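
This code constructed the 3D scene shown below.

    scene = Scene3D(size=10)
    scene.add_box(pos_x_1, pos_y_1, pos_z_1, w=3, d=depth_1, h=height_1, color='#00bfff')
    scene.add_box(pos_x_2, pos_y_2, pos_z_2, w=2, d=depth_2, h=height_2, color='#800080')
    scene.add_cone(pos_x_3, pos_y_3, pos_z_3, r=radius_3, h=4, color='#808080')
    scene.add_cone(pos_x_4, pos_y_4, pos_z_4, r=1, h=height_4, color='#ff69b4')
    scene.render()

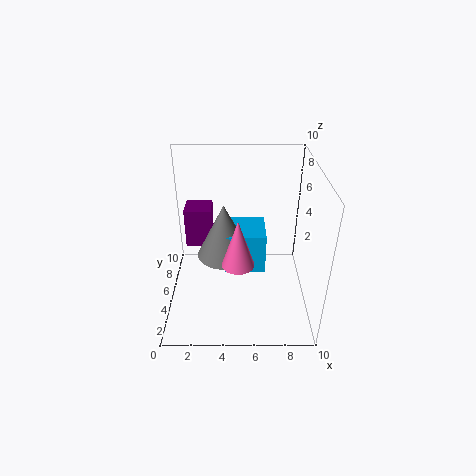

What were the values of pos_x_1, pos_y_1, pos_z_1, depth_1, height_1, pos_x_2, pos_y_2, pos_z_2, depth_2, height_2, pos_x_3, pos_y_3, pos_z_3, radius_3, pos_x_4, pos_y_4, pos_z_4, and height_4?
pos_x_1 = 4, pos_y_1 = 5, pos_z_1 = 2, depth_1 = 3, height_1 = 3, pos_x_2 = 1, pos_y_2 = 7, pos_z_2 = 3, depth_2 = 2, height_2 = 3, pos_x_3 = 4, pos_y_3 = 6, pos_z_3 = 3, radius_3 = 2, pos_x_4 = 5, pos_y_4 = 2, pos_z_4 = 5, height_4 = 3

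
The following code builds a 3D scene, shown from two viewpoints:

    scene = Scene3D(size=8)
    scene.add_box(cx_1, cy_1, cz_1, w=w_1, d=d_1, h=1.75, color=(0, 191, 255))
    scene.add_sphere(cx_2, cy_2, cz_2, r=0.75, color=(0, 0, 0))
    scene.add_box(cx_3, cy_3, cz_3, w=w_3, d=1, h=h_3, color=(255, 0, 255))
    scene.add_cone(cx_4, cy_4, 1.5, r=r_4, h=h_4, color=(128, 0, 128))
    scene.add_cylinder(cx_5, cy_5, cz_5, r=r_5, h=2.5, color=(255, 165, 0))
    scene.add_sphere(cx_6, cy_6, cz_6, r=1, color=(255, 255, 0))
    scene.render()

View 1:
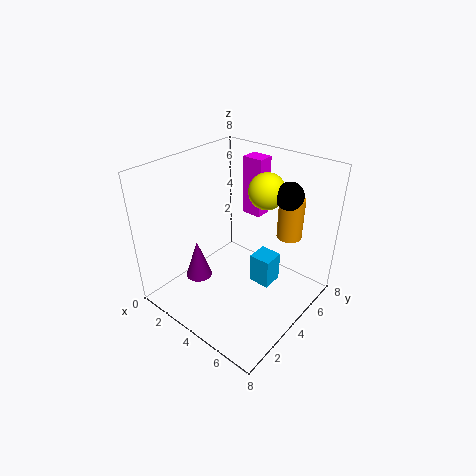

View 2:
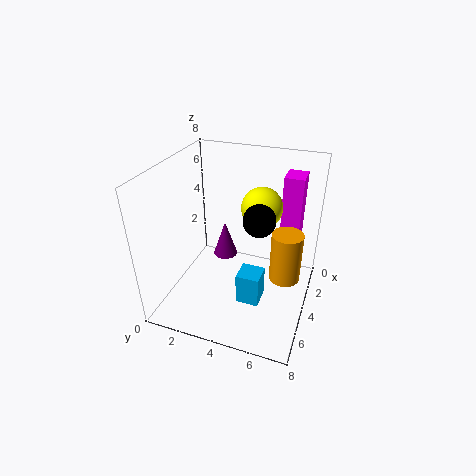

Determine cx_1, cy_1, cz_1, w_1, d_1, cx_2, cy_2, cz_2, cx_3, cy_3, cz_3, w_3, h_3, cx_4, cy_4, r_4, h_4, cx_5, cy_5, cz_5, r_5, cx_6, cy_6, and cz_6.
cx_1 = 4.5
cy_1 = 4.5
cz_1 = 1
w_1 = 1.25
d_1 = 1.25
cx_2 = 6
cy_2 = 5.75
cz_2 = 6.5
cx_3 = 2.5
cy_3 = 6.25
cz_3 = 4.25
w_3 = 1.25
h_3 = 3.5
cx_4 = 2.25
cy_4 = 2.5
r_4 = 0.75
h_4 = 2.25
cx_5 = 5.5
cy_5 = 7
cz_5 = 3.25
r_5 = 0.75
cx_6 = 4.75
cy_6 = 5.5
cz_6 = 6.5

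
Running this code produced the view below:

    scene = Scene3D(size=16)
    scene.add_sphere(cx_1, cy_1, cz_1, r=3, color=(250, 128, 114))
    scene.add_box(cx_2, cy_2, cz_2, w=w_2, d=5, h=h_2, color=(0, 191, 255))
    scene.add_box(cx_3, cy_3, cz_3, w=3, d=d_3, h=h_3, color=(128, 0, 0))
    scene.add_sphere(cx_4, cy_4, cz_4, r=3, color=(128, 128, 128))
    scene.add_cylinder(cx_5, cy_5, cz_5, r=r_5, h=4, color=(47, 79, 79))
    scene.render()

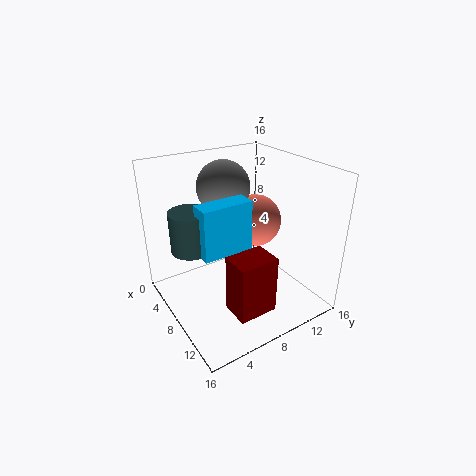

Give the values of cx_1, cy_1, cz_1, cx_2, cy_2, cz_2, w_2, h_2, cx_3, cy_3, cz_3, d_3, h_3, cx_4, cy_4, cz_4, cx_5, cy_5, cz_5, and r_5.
cx_1 = 7; cy_1 = 11; cz_1 = 9; cx_2 = 10; cy_2 = 2; cz_2 = 9; w_2 = 2; h_2 = 5; cx_3 = 12; cy_3 = 4; cz_3 = 3; d_3 = 4; h_3 = 6; cx_4 = 5; cy_4 = 8; cz_4 = 13; cx_5 = 9; cy_5 = 2; cz_5 = 9; r_5 = 2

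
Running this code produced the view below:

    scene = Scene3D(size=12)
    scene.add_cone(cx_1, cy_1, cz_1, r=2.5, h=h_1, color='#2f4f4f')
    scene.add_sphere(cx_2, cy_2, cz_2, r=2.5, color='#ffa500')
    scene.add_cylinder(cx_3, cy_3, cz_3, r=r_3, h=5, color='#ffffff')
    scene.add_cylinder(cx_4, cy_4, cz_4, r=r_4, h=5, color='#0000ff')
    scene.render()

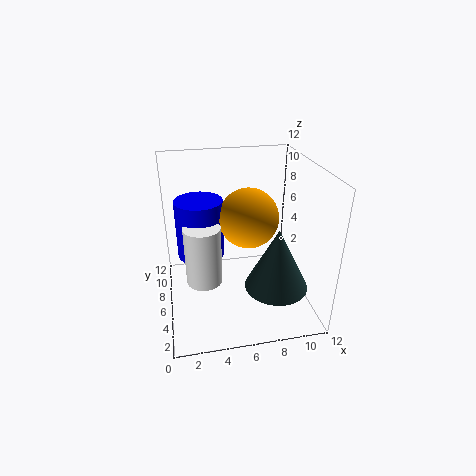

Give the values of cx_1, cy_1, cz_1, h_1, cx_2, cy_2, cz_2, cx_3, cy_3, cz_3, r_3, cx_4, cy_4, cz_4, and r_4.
cx_1 = 8.5
cy_1 = 3
cz_1 = 3
h_1 = 5
cx_2 = 7
cy_2 = 6.5
cz_2 = 7.5
cx_3 = 3
cy_3 = 5.5
cz_3 = 2.5
r_3 = 1.5
cx_4 = 3
cy_4 = 7.5
cz_4 = 4
r_4 = 2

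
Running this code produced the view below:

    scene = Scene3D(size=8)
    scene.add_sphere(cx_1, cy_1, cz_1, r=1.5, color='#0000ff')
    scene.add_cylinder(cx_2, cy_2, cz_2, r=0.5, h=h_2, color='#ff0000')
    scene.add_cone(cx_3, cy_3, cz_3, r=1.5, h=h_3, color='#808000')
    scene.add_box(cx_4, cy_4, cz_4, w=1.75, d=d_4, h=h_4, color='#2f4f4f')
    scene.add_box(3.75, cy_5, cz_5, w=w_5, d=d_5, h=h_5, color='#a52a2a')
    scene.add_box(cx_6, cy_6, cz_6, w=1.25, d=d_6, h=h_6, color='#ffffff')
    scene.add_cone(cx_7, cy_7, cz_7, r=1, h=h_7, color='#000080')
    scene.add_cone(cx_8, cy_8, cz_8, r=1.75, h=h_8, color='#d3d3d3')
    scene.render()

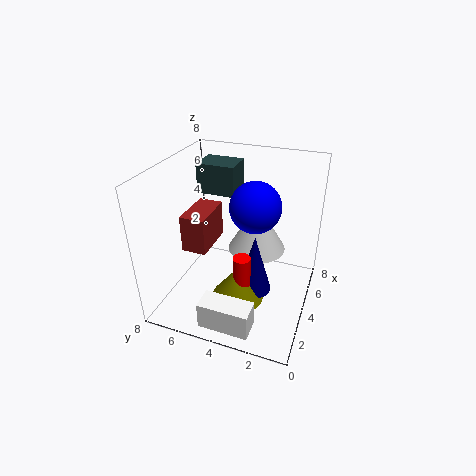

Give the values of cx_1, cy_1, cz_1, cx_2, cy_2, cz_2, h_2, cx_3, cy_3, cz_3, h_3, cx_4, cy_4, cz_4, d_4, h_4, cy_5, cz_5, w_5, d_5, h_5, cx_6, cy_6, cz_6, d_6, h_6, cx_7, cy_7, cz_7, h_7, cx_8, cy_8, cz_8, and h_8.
cx_1 = 5.5; cy_1 = 3.5; cz_1 = 5.25; cx_2 = 3.25; cy_2 = 3.5; cz_2 = 1.5; h_2 = 1.75; cx_3 = 3.25; cy_3 = 3.75; cz_3 = 0.5; h_3 = 2; cx_4 = 5.25; cy_4 = 4.75; cz_4 = 5.75; d_4 = 2.25; h_4 = 1.75; cy_5 = 6; cz_5 = 2.5; w_5 = 2.75; d_5 = 1.5; h_5 = 2.25; cx_6 = 0.5; cy_6 = 2.25; cz_6 = 0.25; d_6 = 2.75; h_6 = 1.5; cx_7 = 4; cy_7 = 3; cz_7 = 0.75; h_7 = 3.5; cx_8 = 6; cy_8 = 3.5; cz_8 = 2.25; h_8 = 3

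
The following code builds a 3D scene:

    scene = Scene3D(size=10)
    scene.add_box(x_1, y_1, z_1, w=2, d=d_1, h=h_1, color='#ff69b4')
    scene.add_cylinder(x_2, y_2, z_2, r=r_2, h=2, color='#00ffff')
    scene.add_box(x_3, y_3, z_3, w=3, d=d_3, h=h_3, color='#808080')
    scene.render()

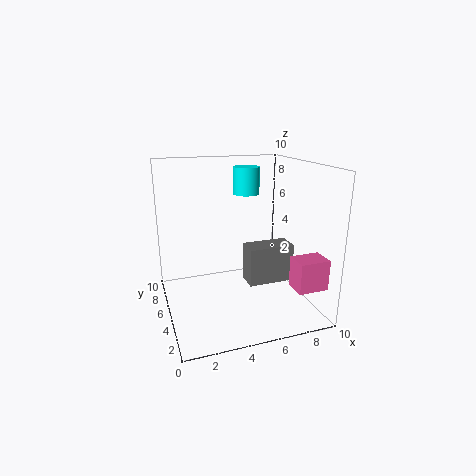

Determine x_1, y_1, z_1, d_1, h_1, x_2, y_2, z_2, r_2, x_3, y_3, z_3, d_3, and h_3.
x_1 = 7.5; y_1 = 0.5; z_1 = 2.5; d_1 = 1.5; h_1 = 2; x_2 = 6.5; y_2 = 7.5; z_2 = 7.5; r_2 = 1; x_3 = 5; y_3 = 2.5; z_3 = 2.5; d_3 = 1.5; h_3 = 2.5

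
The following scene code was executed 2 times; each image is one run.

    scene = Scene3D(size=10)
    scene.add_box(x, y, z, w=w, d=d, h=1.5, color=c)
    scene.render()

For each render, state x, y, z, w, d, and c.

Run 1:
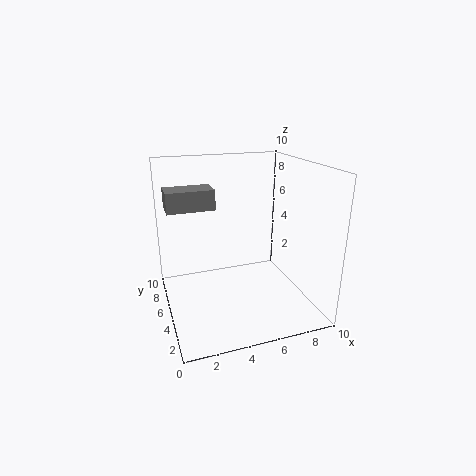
x = 0.5, y = 7, z = 6.5, w = 3.5, d = 2, c = 'gray'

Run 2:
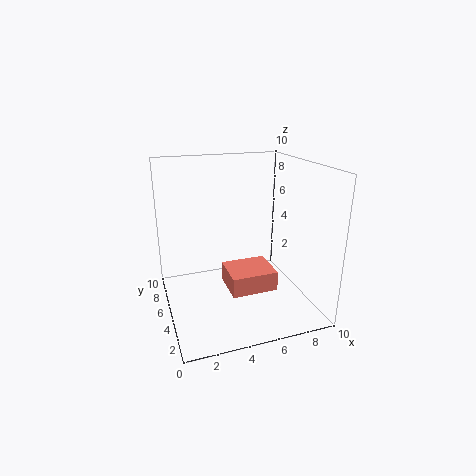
x = 4.5, y = 4.5, z = 0.5, w = 3.5, d = 3, c = 'salmon'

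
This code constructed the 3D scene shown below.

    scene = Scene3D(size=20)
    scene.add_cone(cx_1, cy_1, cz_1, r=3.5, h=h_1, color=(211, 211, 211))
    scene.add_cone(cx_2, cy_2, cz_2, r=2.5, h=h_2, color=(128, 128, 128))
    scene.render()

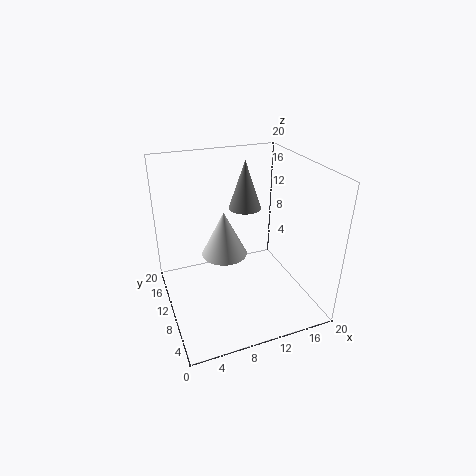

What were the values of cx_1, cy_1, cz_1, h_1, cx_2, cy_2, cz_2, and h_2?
cx_1 = 9.5
cy_1 = 14.5
cz_1 = 5
h_1 = 7
cx_2 = 13.5
cy_2 = 16
cz_2 = 11.5
h_2 = 7.5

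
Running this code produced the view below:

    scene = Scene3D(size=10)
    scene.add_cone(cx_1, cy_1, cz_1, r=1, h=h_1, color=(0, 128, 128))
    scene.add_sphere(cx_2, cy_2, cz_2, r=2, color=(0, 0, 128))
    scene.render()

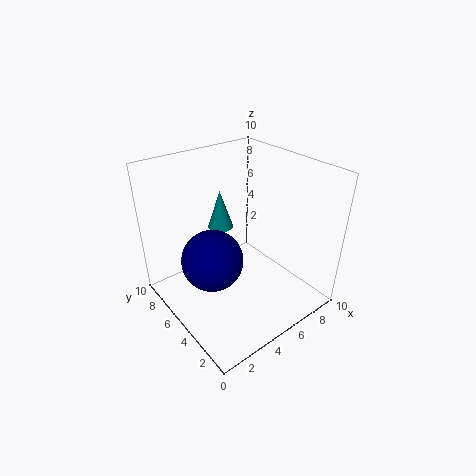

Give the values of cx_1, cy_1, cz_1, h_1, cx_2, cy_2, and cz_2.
cx_1 = 6, cy_1 = 8.5, cz_1 = 4, h_1 = 3, cx_2 = 2.5, cy_2 = 4.5, cz_2 = 4.5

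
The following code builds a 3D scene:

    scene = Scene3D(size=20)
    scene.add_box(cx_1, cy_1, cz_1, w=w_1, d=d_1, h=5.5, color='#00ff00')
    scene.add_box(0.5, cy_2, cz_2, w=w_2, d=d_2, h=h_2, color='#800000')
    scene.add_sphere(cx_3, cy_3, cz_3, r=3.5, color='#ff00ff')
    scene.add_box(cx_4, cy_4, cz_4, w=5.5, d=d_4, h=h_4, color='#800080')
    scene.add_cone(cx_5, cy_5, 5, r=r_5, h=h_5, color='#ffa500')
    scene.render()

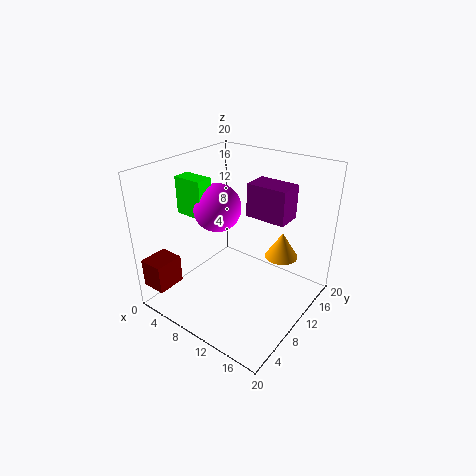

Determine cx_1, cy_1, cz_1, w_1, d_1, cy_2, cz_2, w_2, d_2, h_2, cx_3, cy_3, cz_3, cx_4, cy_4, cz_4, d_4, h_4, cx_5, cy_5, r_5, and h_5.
cx_1 = 0.5, cy_1 = 8, cz_1 = 12, w_1 = 4.5, d_1 = 2.5, cy_2 = 0.5, cz_2 = 3.5, w_2 = 3.5, d_2 = 4, h_2 = 4, cx_3 = 5.5, cy_3 = 11, cz_3 = 13, cx_4 = 11, cy_4 = 10.5, cz_4 = 13.5, d_4 = 3.5, h_4 = 4.5, cx_5 = 13.5, cy_5 = 16.5, r_5 = 2.5, h_5 = 4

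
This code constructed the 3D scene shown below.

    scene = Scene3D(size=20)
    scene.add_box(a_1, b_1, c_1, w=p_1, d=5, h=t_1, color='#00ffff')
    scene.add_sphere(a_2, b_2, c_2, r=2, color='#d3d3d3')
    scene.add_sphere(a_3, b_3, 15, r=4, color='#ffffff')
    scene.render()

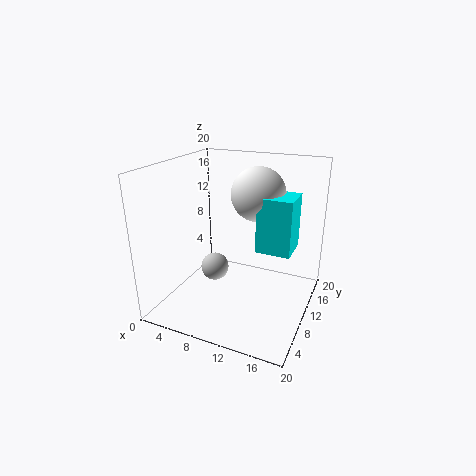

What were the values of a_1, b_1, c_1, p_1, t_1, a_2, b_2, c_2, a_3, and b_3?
a_1 = 12
b_1 = 11.5
c_1 = 7.5
p_1 = 5
t_1 = 8
a_2 = 6.5
b_2 = 9.5
c_2 = 5
a_3 = 11
b_3 = 15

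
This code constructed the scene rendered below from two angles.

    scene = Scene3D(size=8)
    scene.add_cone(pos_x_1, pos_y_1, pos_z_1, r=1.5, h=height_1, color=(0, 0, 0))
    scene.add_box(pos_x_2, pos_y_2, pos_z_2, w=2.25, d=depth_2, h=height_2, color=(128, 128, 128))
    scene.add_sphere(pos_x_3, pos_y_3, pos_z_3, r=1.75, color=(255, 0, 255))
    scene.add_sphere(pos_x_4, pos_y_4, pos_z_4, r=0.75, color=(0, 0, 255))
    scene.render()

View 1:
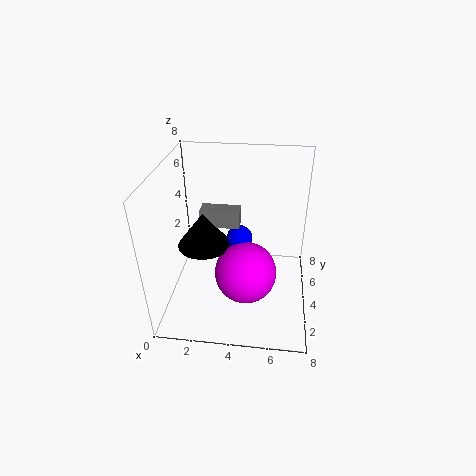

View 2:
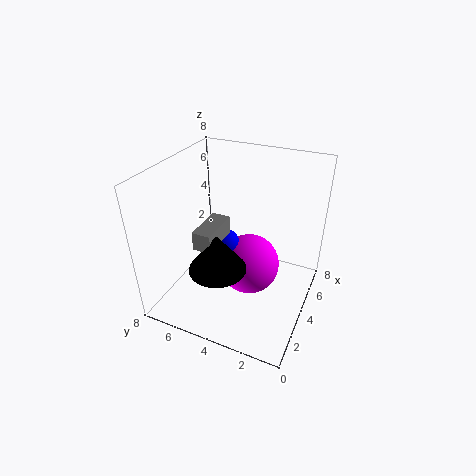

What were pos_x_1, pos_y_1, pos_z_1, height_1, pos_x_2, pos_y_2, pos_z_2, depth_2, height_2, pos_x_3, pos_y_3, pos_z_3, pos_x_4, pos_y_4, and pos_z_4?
pos_x_1 = 2; pos_y_1 = 4.25; pos_z_1 = 3.25; height_1 = 2; pos_x_2 = 1.75; pos_y_2 = 4.5; pos_z_2 = 4.25; depth_2 = 1; height_2 = 1; pos_x_3 = 4.5; pos_y_3 = 3.5; pos_z_3 = 2; pos_x_4 = 4; pos_y_4 = 4.75; pos_z_4 = 3.5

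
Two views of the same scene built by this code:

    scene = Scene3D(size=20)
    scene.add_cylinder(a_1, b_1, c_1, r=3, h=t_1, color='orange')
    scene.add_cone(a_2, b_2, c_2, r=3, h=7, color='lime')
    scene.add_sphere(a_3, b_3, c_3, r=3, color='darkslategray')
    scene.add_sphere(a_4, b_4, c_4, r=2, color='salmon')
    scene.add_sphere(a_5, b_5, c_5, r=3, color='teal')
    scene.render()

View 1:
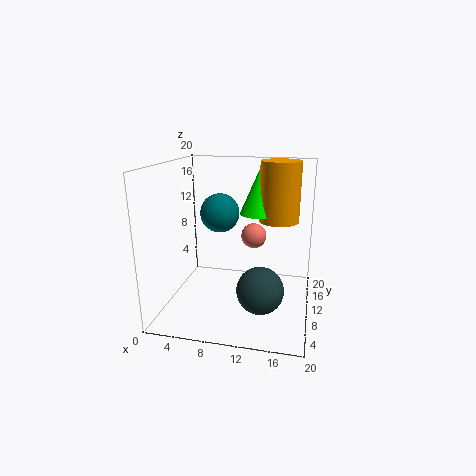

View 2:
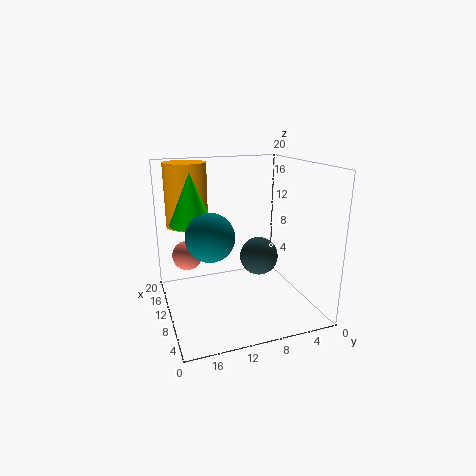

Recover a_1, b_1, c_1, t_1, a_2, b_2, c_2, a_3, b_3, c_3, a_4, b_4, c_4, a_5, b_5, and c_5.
a_1 = 15; b_1 = 16; c_1 = 11; t_1 = 9; a_2 = 12; b_2 = 16; c_2 = 12; a_3 = 14; b_3 = 5; c_3 = 5; a_4 = 11; b_4 = 17; c_4 = 8; a_5 = 6; b_5 = 15; c_5 = 12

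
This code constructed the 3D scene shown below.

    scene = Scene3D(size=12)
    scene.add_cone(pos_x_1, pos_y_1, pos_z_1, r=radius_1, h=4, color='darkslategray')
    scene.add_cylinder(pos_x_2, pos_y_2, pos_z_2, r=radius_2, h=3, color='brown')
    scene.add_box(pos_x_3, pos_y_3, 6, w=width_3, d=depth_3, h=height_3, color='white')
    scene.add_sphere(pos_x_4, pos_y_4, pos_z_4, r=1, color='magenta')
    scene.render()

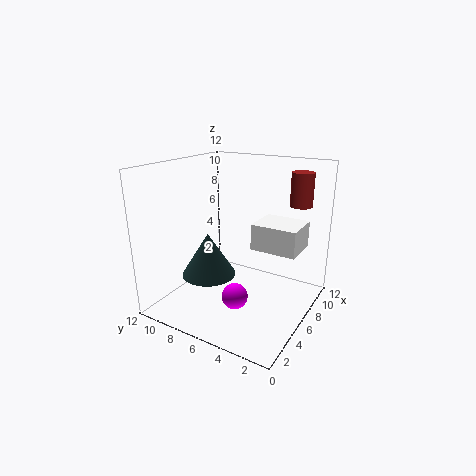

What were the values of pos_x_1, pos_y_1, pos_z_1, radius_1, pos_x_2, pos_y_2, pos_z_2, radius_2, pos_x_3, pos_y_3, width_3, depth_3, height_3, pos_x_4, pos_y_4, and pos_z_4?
pos_x_1 = 6.5; pos_y_1 = 9.5; pos_z_1 = 1.5; radius_1 = 2.5; pos_x_2 = 11; pos_y_2 = 2.5; pos_z_2 = 8; radius_2 = 1; pos_x_3 = 4.5; pos_y_3 = 0.5; width_3 = 3; depth_3 = 3.5; height_3 = 2; pos_x_4 = 3; pos_y_4 = 4.5; pos_z_4 = 2.5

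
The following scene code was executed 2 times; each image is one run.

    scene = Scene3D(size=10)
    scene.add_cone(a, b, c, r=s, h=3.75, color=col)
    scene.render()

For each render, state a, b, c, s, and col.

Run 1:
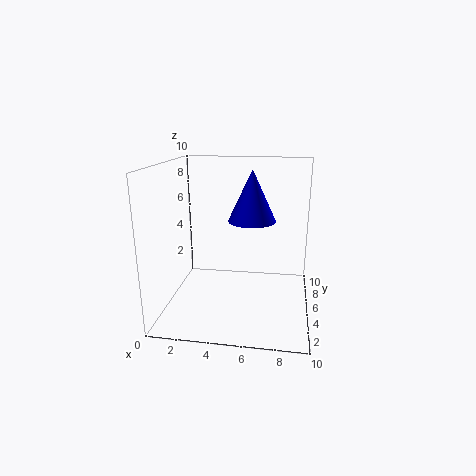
a = 5.75; b = 6.75; c = 5.75; s = 1.75; col = 'blue'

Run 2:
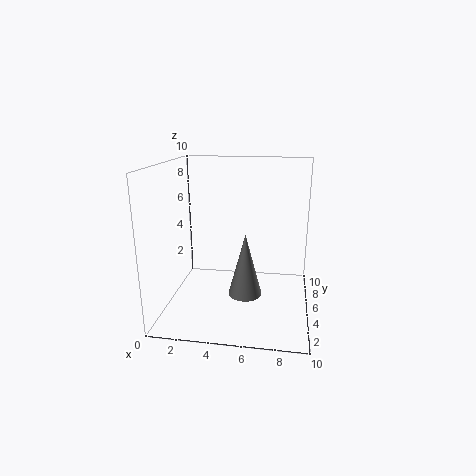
a = 6; b = 1.5; c = 2.75; s = 1; col = 'gray'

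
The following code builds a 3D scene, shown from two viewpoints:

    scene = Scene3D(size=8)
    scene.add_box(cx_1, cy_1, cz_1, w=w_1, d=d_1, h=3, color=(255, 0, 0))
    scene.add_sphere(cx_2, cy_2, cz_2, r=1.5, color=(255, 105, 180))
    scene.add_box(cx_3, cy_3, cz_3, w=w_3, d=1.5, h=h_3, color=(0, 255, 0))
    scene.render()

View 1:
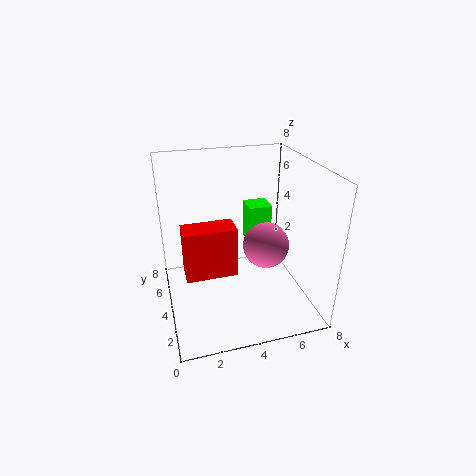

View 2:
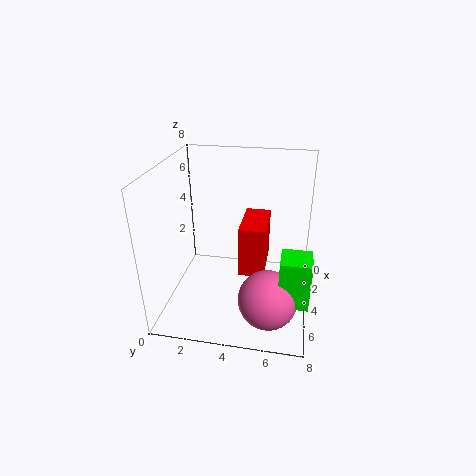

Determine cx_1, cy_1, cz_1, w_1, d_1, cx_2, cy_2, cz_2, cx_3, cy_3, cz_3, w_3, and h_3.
cx_1 = 1
cy_1 = 4
cz_1 = 1.5
w_1 = 3
d_1 = 1.5
cx_2 = 6.5
cy_2 = 6
cz_2 = 2
cx_3 = 5.5
cy_3 = 6.5
cz_3 = 2
w_3 = 1.5
h_3 = 2.5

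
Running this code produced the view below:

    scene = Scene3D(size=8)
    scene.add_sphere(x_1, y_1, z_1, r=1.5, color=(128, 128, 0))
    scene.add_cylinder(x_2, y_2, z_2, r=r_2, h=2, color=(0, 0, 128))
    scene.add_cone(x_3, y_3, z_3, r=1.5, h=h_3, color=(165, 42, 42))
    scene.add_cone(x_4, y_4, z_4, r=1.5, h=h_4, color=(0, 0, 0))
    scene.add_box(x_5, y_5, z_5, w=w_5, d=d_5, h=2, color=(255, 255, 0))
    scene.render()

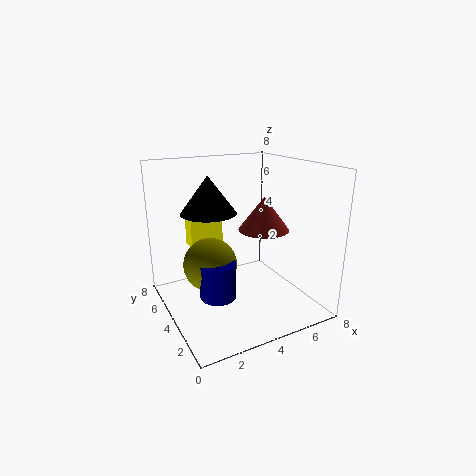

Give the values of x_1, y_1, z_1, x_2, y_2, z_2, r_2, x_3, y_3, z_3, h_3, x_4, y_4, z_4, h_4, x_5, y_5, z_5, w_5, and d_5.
x_1 = 2.5; y_1 = 4.5; z_1 = 2.5; x_2 = 2.5; y_2 = 3.5; z_2 = 1; r_2 = 1; x_3 = 6; y_3 = 4.5; z_3 = 4; h_3 = 2; x_4 = 2.5; y_4 = 4.5; z_4 = 5.5; h_4 = 2; x_5 = 2; y_5 = 6; z_5 = 3; w_5 = 2; d_5 = 1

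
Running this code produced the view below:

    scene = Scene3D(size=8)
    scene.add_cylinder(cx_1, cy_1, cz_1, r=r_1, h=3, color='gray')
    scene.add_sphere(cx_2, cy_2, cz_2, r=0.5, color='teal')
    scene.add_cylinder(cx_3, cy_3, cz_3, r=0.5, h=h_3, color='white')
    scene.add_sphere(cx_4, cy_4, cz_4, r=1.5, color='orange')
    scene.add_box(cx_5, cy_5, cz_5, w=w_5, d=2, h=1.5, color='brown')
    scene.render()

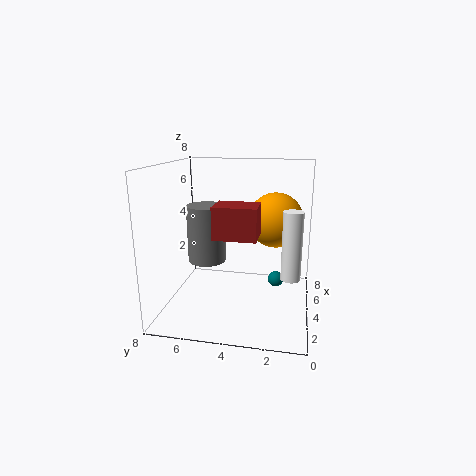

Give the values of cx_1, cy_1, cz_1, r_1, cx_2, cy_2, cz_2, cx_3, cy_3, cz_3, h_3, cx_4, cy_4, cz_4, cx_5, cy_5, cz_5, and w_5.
cx_1 = 3; cy_1 = 5.5; cz_1 = 3; r_1 = 1; cx_2 = 6.5; cy_2 = 2; cz_2 = 0.5; cx_3 = 2.5; cy_3 = 1; cz_3 = 2.5; h_3 = 3.5; cx_4 = 4.5; cy_4 = 2; cz_4 = 5; cx_5 = 0.5; cy_5 = 2.5; cz_5 = 5; w_5 = 1.5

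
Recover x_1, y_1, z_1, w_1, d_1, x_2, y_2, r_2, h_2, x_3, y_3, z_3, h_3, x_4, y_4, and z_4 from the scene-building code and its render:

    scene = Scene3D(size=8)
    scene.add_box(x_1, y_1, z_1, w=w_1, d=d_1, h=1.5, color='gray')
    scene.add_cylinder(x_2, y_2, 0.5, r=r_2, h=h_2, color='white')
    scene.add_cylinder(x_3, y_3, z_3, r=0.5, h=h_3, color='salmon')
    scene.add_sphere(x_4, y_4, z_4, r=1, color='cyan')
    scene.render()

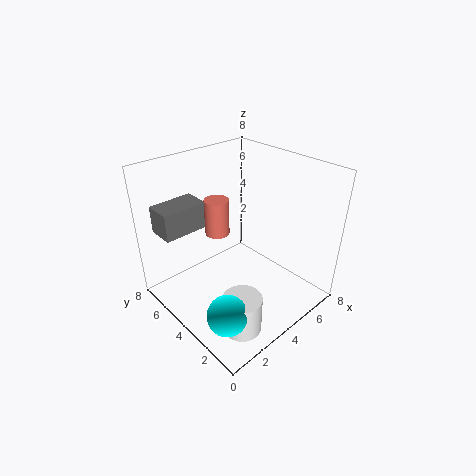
x_1 = 0.5; y_1 = 5.5; z_1 = 4.5; w_1 = 2.5; d_1 = 1.5; x_2 = 2; y_2 = 1.5; r_2 = 1; h_2 = 2; x_3 = 1; y_3 = 2; z_3 = 6.5; h_3 = 1.5; x_4 = 1; y_4 = 1.5; z_4 = 2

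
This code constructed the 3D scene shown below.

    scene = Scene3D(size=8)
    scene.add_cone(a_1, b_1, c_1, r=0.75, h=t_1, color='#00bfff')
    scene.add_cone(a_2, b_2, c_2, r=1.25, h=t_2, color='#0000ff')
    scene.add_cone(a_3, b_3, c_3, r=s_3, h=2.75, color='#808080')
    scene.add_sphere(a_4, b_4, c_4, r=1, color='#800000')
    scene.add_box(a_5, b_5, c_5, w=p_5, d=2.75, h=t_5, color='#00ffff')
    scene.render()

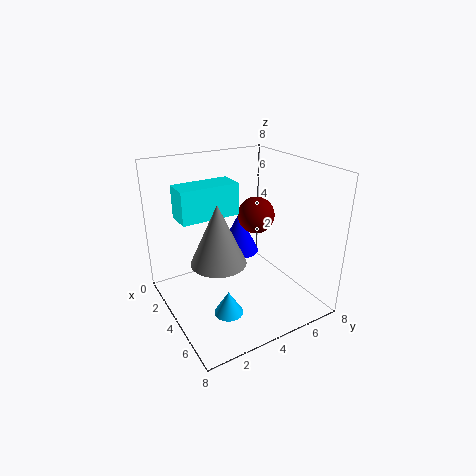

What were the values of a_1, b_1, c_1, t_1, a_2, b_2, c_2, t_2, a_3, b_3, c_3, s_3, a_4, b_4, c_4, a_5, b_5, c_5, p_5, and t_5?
a_1 = 6; b_1 = 2.25; c_1 = 1; t_1 = 1.25; a_2 = 2; b_2 = 5.25; c_2 = 2; t_2 = 2.5; a_3 = 6.5; b_3 = 1.5; c_3 = 4.5; s_3 = 1.25; a_4 = 4.25; b_4 = 5; c_4 = 5.25; a_5 = 4.5; b_5 = 0.25; c_5 = 6.25; p_5 = 1.25; t_5 = 1.5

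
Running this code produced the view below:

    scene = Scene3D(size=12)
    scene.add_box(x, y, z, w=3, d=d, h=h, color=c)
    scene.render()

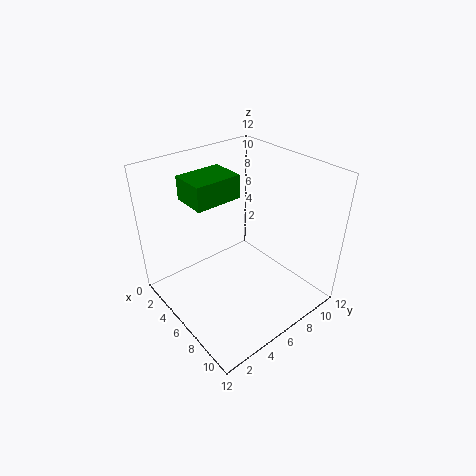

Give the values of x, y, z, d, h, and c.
x = 2
y = 3
z = 9
d = 4
h = 2
c = 'green'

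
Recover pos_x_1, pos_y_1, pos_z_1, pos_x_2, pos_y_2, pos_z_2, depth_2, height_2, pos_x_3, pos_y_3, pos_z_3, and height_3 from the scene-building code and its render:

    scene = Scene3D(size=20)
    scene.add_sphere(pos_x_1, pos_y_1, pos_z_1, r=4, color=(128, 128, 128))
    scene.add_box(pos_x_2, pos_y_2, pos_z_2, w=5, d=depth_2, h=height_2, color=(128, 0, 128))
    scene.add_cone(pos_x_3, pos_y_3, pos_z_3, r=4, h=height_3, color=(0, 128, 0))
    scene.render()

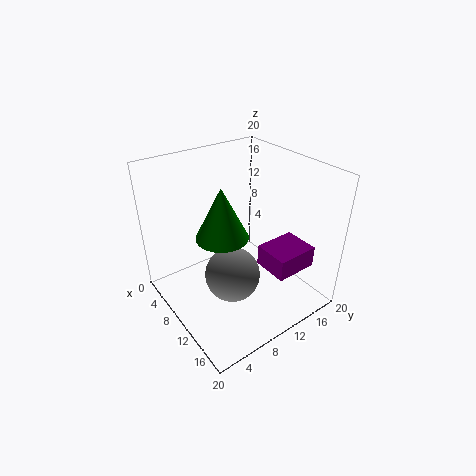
pos_x_1 = 10; pos_y_1 = 9; pos_z_1 = 4; pos_x_2 = 12; pos_y_2 = 12; pos_z_2 = 6; depth_2 = 6; height_2 = 3; pos_x_3 = 6; pos_y_3 = 10; pos_z_3 = 8; height_3 = 8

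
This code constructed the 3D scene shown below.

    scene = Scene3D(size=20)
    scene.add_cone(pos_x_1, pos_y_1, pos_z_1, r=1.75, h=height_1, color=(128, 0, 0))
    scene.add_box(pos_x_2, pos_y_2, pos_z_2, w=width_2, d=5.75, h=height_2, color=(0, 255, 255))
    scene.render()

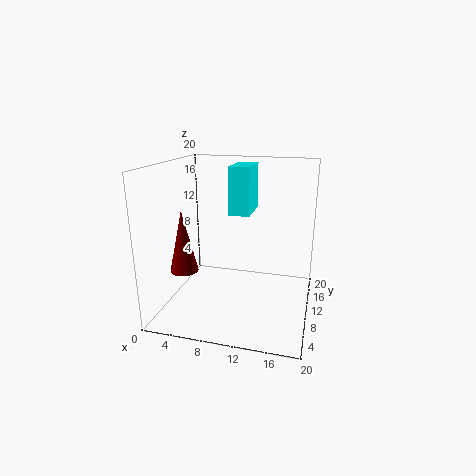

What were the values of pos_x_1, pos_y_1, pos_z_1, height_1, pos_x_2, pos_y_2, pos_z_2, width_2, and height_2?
pos_x_1 = 4.75; pos_y_1 = 3.5; pos_z_1 = 7.5; height_1 = 7.75; pos_x_2 = 8.25; pos_y_2 = 11.25; pos_z_2 = 12.75; width_2 = 3; height_2 = 6.75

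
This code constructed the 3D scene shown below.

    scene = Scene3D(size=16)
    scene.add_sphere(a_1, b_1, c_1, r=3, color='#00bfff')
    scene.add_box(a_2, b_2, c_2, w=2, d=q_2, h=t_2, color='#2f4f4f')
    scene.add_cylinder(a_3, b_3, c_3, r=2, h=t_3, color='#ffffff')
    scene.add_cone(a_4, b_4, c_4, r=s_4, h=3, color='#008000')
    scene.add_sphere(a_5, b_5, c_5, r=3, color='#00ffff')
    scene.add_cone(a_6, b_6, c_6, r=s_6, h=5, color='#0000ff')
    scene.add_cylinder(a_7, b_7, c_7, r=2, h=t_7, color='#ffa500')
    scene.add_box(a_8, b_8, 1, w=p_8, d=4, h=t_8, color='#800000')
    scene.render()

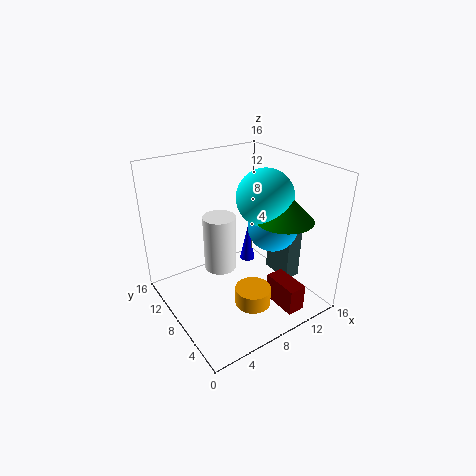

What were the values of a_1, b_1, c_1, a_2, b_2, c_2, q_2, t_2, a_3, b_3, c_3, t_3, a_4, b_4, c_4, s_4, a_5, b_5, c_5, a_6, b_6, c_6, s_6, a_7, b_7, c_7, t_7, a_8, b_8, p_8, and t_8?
a_1 = 13
b_1 = 8
c_1 = 8
a_2 = 14
b_2 = 6
c_2 = 1
q_2 = 4
t_2 = 7
a_3 = 8
b_3 = 12
c_3 = 2
t_3 = 7
a_4 = 11
b_4 = 4
c_4 = 11
s_4 = 3
a_5 = 10
b_5 = 6
c_5 = 13
a_6 = 13
b_6 = 13
c_6 = 1
s_6 = 1
a_7 = 8
b_7 = 5
c_7 = 1
t_7 = 2
a_8 = 10
b_8 = 1
p_8 = 2
t_8 = 3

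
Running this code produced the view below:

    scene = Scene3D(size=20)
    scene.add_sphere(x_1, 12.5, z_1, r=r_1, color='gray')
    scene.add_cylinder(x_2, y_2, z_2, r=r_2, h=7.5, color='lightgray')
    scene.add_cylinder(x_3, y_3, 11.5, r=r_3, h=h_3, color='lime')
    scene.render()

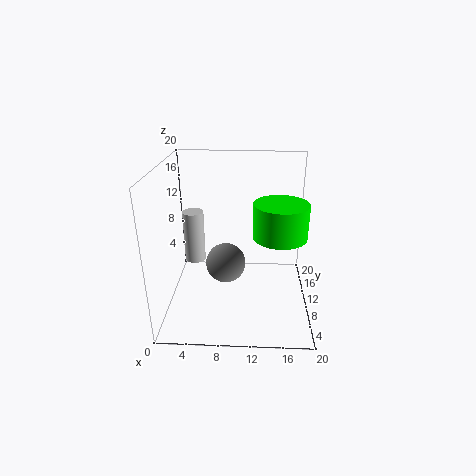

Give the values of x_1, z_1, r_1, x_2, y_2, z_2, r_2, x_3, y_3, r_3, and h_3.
x_1 = 8; z_1 = 4.5; r_1 = 3; x_2 = 3.5; y_2 = 12; z_2 = 5.5; r_2 = 1.5; x_3 = 15.5; y_3 = 7.5; r_3 = 3.5; h_3 = 4.5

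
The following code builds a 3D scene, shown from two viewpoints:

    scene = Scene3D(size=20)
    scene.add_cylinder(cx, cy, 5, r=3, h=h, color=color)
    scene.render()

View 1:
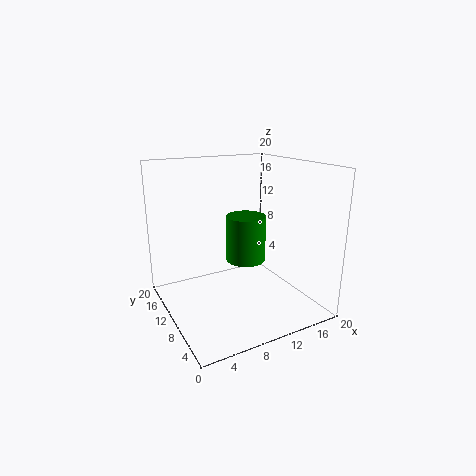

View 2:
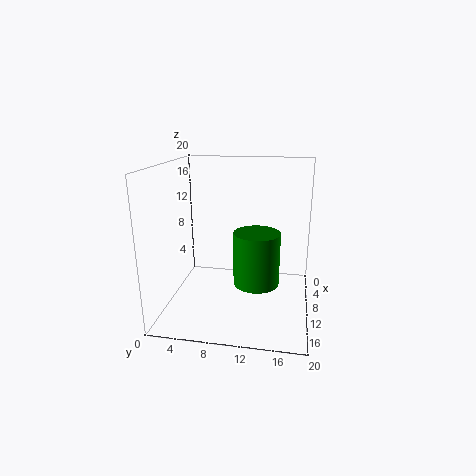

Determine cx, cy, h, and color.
cx = 13
cy = 13
h = 7
color = 'green'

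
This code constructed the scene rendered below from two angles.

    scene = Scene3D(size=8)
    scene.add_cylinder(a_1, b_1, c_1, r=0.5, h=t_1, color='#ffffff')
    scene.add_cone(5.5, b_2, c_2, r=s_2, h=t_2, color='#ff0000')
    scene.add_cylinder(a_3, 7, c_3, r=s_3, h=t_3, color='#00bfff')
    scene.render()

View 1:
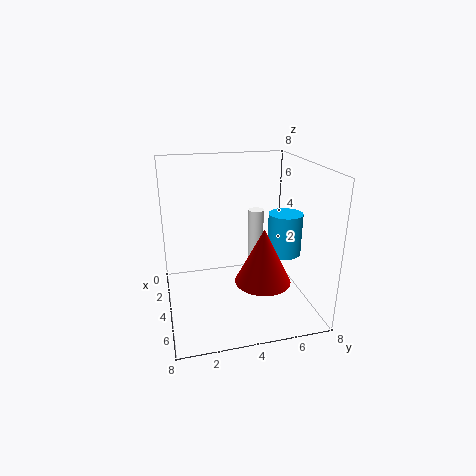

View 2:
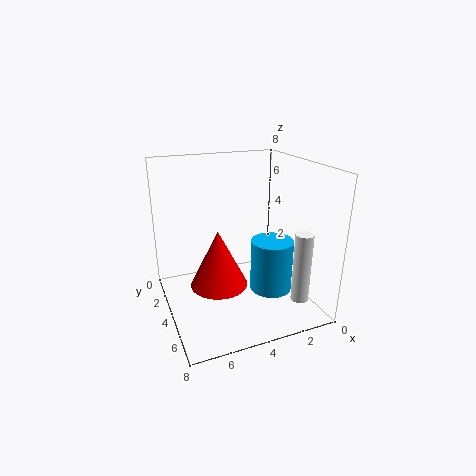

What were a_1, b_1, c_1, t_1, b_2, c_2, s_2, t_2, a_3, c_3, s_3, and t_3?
a_1 = 1, b_1 = 6, c_1 = 0.5, t_1 = 4, b_2 = 5, c_2 = 2, s_2 = 1.5, t_2 = 3, a_3 = 3.5, c_3 = 2.5, s_3 = 1, t_3 = 2.5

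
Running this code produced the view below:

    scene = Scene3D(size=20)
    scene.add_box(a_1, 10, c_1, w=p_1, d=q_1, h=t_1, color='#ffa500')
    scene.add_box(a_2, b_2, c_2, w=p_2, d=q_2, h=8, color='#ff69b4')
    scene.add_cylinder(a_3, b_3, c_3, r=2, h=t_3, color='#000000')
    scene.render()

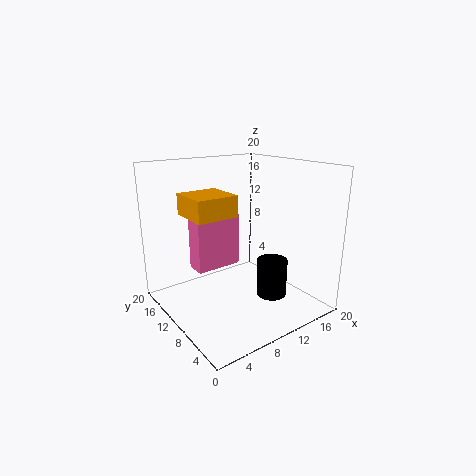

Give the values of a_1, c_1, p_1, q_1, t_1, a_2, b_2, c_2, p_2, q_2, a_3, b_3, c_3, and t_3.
a_1 = 4, c_1 = 13, p_1 = 6, q_1 = 6, t_1 = 3, a_2 = 6, b_2 = 14, c_2 = 4, p_2 = 7, q_2 = 3, a_3 = 12, b_3 = 5, c_3 = 3, t_3 = 5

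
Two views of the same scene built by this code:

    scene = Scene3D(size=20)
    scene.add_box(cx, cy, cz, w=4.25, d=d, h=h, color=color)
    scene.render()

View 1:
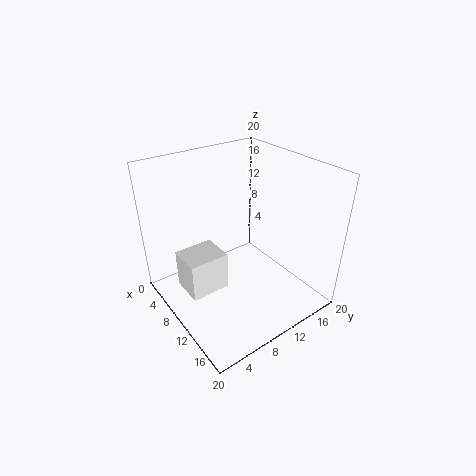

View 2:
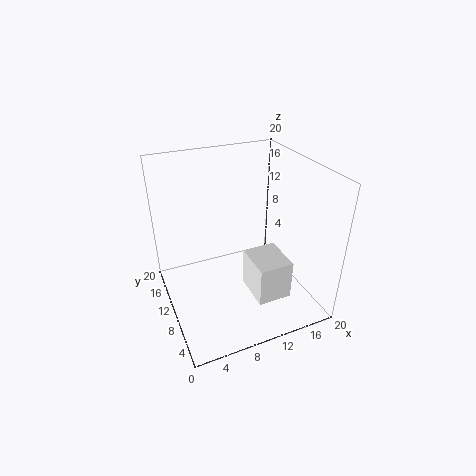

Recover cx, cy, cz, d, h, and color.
cx = 9, cy = 1, cz = 5.75, d = 5, h = 5, color = 'white'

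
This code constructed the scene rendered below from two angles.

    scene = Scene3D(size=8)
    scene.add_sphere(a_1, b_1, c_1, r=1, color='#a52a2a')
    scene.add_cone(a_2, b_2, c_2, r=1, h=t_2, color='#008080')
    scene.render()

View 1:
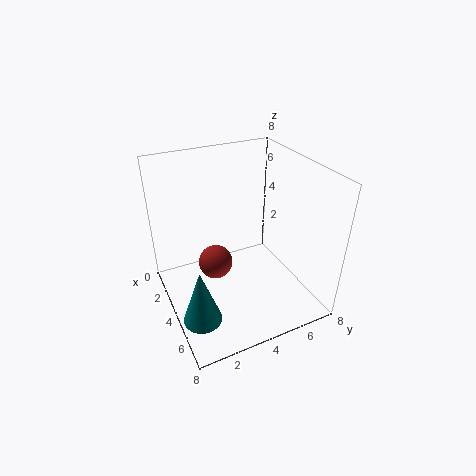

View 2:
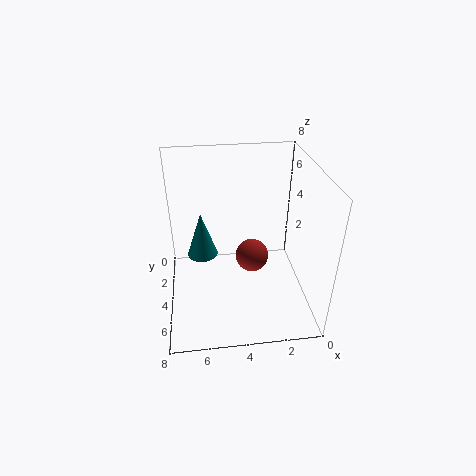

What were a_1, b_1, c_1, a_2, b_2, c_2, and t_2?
a_1 = 3, b_1 = 3, c_1 = 2, a_2 = 6, b_2 = 1, c_2 = 1, t_2 = 3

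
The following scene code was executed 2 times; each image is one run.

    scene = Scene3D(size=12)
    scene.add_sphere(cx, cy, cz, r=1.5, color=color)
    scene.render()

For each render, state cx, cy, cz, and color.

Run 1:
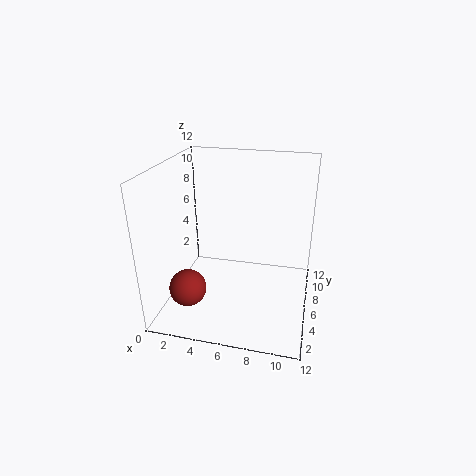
cx = 2.5; cy = 3; cz = 2.5; color = 'brown'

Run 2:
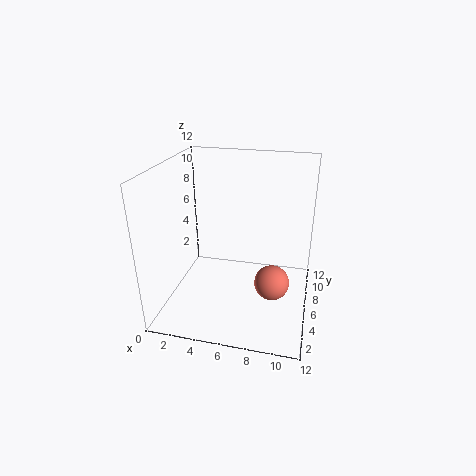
cx = 9; cy = 6; cz = 2; color = 'salmon'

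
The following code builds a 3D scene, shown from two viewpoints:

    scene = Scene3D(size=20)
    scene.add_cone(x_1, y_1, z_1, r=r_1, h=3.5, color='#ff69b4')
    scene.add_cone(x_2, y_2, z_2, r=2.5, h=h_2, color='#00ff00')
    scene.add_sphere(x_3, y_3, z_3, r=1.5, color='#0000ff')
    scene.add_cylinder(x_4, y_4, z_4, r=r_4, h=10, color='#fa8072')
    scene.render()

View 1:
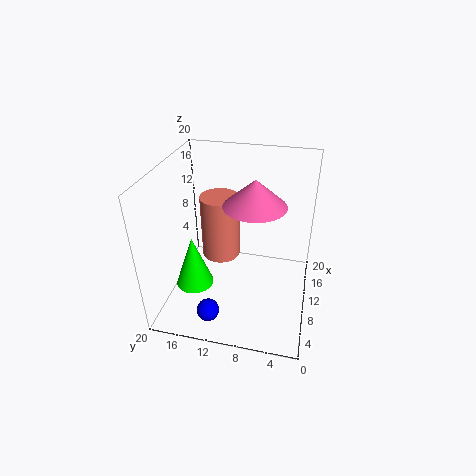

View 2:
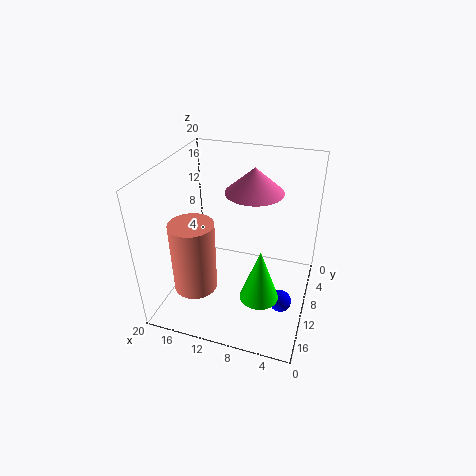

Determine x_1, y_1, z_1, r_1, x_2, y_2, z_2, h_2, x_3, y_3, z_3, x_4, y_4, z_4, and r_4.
x_1 = 8.5, y_1 = 7.5, z_1 = 16, r_1 = 4, x_2 = 5.5, y_2 = 15, z_2 = 5, h_2 = 7, x_3 = 3, y_3 = 12.5, z_3 = 2.5, x_4 = 15, y_4 = 14, z_4 = 3.5, r_4 = 3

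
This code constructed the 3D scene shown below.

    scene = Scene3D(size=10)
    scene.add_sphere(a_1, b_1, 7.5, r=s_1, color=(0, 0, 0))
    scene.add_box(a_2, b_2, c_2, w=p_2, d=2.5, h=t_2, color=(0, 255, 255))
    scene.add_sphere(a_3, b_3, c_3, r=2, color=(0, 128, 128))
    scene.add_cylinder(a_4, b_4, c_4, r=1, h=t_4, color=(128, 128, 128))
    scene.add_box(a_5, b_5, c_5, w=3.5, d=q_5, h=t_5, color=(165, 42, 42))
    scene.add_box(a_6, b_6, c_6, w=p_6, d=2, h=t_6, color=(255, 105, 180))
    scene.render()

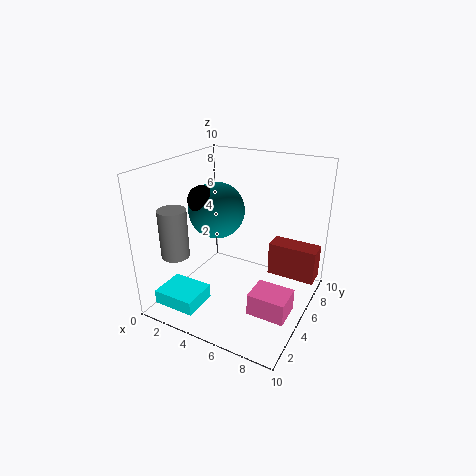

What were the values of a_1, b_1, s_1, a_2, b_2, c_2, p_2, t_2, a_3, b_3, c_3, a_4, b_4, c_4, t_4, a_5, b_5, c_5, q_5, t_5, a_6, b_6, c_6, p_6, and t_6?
a_1 = 2.5; b_1 = 4.5; s_1 = 1; a_2 = 0.5; b_2 = 1; c_2 = 0.5; p_2 = 3; t_2 = 1; a_3 = 3; b_3 = 5.5; c_3 = 6.5; a_4 = 1; b_4 = 3; c_4 = 3.5; t_4 = 3.5; a_5 = 6.5; b_5 = 7; c_5 = 1.5; q_5 = 1.5; t_5 = 2.5; a_6 = 7; b_6 = 2.5; c_6 = 1; p_6 = 2.5; t_6 = 1.5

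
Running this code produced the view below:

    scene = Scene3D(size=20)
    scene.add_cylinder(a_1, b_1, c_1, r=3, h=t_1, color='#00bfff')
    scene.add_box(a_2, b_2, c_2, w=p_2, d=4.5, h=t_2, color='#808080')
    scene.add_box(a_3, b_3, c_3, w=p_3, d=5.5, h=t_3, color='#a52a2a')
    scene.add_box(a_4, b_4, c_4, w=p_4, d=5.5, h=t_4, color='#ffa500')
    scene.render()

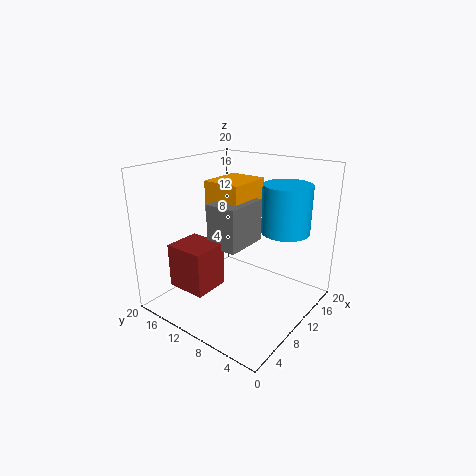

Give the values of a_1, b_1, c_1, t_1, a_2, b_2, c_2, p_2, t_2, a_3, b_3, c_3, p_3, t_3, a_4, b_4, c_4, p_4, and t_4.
a_1 = 10.5
b_1 = 3
c_1 = 12.5
t_1 = 6
a_2 = 7
b_2 = 8.5
c_2 = 9
p_2 = 6.5
t_2 = 6
a_3 = 2.5
b_3 = 10.5
c_3 = 4
p_3 = 5
t_3 = 6
a_4 = 9
b_4 = 9.5
c_4 = 12
p_4 = 6.5
t_4 = 5.5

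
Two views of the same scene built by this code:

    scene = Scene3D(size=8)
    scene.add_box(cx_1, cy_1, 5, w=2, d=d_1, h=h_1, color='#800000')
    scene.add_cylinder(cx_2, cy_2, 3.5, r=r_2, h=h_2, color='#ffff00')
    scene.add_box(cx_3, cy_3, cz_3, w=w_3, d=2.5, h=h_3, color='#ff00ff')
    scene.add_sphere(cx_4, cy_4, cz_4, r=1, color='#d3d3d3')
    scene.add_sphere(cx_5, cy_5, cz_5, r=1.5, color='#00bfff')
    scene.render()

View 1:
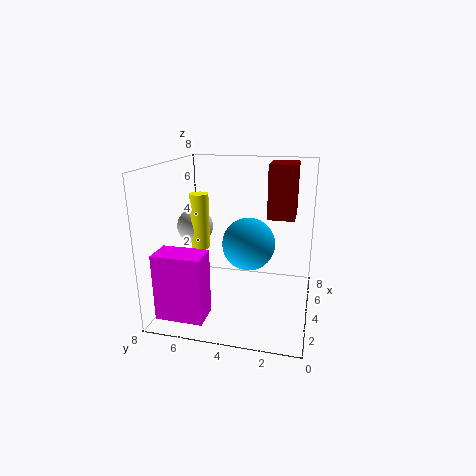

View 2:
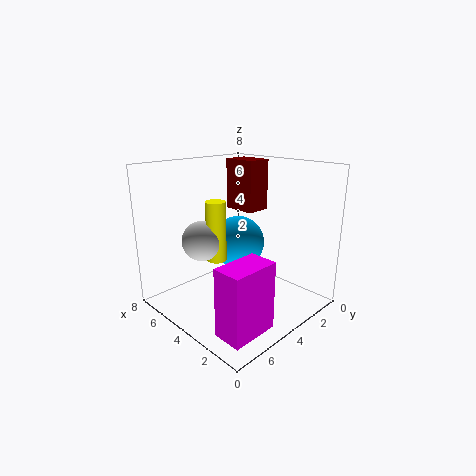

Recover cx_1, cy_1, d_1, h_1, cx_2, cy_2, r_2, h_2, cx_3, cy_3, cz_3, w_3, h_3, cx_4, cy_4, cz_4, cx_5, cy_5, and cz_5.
cx_1 = 4.5; cy_1 = 1; d_1 = 1.5; h_1 = 3; cx_2 = 3.5; cy_2 = 6; r_2 = 0.5; h_2 = 3; cx_3 = 0.5; cy_3 = 5; cz_3 = 0.5; w_3 = 1.5; h_3 = 3.5; cx_4 = 4; cy_4 = 6.5; cz_4 = 4.5; cx_5 = 4.5; cy_5 = 3.5; cz_5 = 3.5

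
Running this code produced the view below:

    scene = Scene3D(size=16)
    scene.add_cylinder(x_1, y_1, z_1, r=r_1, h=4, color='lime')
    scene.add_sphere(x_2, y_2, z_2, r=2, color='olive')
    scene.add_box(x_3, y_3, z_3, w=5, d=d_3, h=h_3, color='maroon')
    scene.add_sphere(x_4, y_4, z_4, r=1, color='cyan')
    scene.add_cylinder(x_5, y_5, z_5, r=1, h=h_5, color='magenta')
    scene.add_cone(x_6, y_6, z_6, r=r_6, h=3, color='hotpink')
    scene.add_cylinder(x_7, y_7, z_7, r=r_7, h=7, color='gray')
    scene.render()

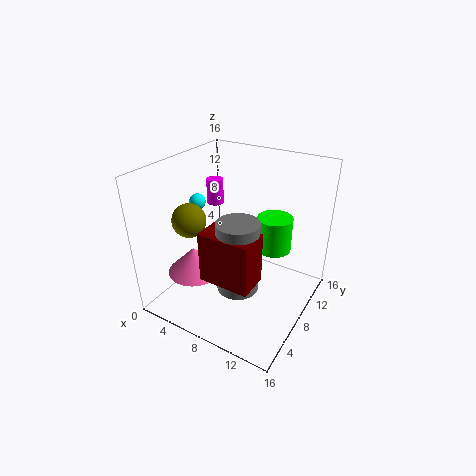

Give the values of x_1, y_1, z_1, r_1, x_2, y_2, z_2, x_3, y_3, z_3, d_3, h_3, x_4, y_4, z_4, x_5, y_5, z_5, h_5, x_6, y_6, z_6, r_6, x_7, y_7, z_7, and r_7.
x_1 = 11, y_1 = 11, z_1 = 6, r_1 = 2, x_2 = 2, y_2 = 7, z_2 = 9, x_3 = 8, y_3 = 1, z_3 = 7, d_3 = 3, h_3 = 5, x_4 = 1, y_4 = 10, z_4 = 10, x_5 = 3, y_5 = 11, z_5 = 10, h_5 = 3, x_6 = 4, y_6 = 5, z_6 = 4, r_6 = 3, x_7 = 11, y_7 = 3, z_7 = 6, r_7 = 2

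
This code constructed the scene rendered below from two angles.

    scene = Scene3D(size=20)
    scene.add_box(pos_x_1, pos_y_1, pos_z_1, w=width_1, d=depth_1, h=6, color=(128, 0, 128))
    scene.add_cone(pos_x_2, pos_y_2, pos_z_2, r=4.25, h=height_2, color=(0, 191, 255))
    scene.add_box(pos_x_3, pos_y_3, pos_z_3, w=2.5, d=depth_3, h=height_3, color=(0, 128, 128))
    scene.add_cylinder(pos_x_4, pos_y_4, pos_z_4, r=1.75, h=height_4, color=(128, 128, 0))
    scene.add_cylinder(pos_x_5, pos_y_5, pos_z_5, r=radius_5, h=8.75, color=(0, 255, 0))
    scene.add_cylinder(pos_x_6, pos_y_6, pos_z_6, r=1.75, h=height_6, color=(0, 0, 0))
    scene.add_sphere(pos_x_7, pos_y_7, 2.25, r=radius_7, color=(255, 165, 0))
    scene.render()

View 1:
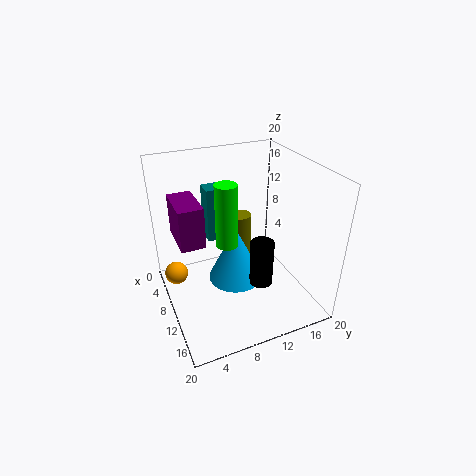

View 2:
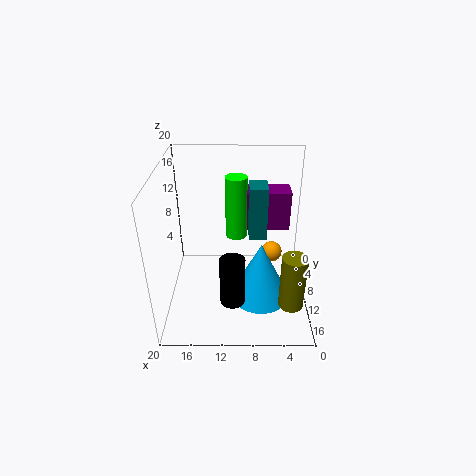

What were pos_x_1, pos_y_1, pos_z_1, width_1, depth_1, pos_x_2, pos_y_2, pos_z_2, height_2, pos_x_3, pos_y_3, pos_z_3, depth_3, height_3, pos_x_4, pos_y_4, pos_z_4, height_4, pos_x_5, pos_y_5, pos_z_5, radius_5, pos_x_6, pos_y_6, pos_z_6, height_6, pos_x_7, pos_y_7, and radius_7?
pos_x_1 = 2.25
pos_y_1 = 2.25
pos_z_1 = 8.75
width_1 = 6.5
depth_1 = 3.5
pos_x_2 = 6.75
pos_y_2 = 11
pos_z_2 = 0.75
height_2 = 8.75
pos_x_3 = 6
pos_y_3 = 6.25
pos_z_3 = 9.5
depth_3 = 3.5
height_3 = 7.5
pos_x_4 = 2.5
pos_y_4 = 13.75
pos_z_4 = 1.25
height_4 = 8
pos_x_5 = 10.25
pos_y_5 = 8.25
pos_z_5 = 9.5
radius_5 = 1.5
pos_x_6 = 10.75
pos_y_6 = 13.5
pos_z_6 = 1.75
height_6 = 7
pos_x_7 = 4.25
pos_y_7 = 2
radius_7 = 1.75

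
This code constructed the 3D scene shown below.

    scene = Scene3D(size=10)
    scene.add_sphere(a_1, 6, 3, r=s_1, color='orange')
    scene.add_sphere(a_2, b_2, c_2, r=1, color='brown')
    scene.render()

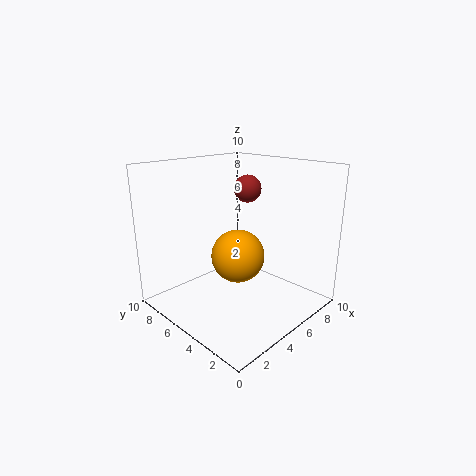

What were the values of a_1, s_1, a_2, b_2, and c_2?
a_1 = 6, s_1 = 2, a_2 = 7, b_2 = 6, c_2 = 8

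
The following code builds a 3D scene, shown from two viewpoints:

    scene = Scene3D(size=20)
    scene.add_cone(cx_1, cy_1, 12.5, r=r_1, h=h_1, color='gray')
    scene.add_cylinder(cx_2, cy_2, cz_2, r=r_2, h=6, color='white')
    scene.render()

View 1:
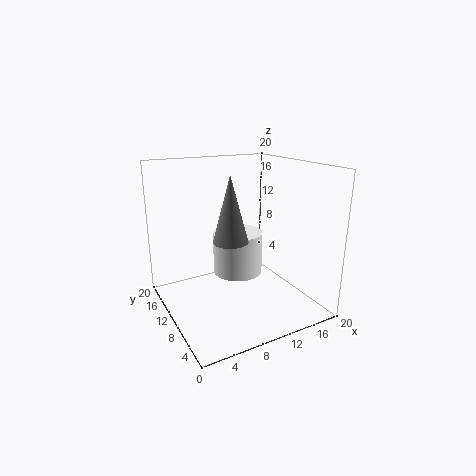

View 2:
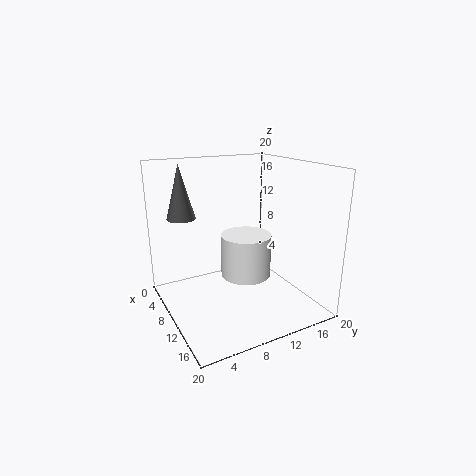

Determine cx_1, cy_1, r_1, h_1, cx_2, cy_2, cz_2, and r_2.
cx_1 = 5.5; cy_1 = 3.5; r_1 = 2; h_1 = 7.5; cx_2 = 10.5; cy_2 = 11; cz_2 = 4.5; r_2 = 3.5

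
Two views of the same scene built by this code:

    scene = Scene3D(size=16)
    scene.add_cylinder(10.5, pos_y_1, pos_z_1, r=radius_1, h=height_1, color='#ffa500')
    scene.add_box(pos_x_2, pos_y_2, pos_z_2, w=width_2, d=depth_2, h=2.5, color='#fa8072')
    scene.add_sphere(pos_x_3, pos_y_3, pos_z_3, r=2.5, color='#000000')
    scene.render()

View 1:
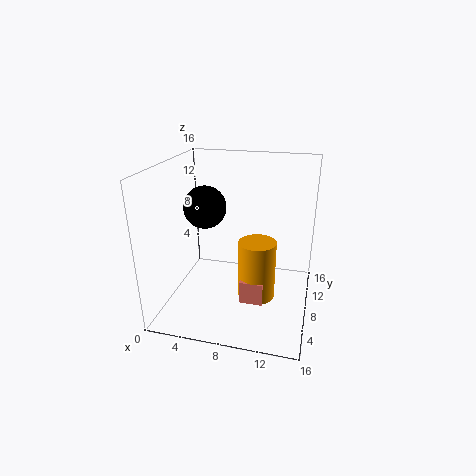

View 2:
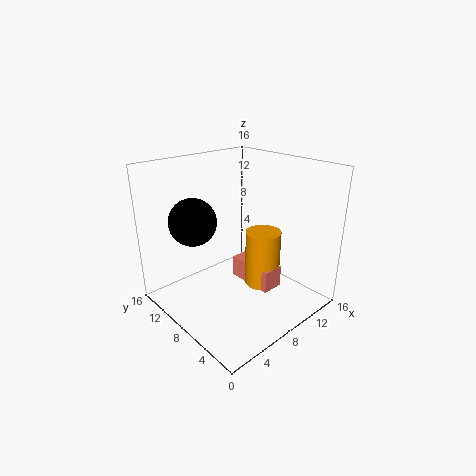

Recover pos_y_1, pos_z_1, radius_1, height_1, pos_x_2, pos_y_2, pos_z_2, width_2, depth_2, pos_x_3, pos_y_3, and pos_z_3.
pos_y_1 = 6.5
pos_z_1 = 2
radius_1 = 2
height_1 = 6.5
pos_x_2 = 9
pos_y_2 = 4.5
pos_z_2 = 2
width_2 = 2.5
depth_2 = 5.5
pos_x_3 = 3.5
pos_y_3 = 10
pos_z_3 = 10.5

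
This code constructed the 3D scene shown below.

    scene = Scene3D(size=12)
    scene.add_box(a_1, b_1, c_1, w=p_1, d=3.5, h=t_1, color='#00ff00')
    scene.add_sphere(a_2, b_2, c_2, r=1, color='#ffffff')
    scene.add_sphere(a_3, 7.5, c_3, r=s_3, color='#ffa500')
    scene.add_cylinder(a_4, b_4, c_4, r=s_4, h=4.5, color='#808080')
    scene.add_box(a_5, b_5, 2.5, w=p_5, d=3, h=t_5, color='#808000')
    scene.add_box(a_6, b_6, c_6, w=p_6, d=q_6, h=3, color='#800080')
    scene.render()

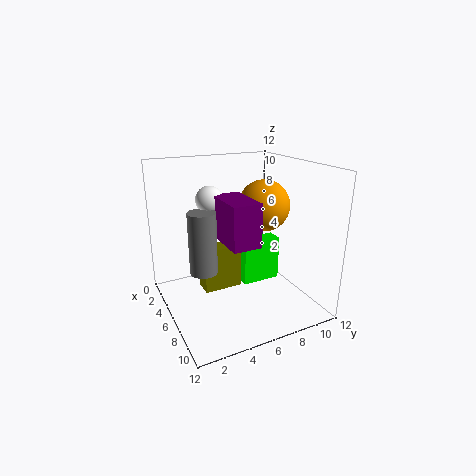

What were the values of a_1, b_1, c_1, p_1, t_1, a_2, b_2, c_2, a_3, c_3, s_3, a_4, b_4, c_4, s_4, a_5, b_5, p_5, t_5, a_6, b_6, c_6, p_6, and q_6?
a_1 = 4, b_1 = 7, c_1 = 1, p_1 = 1.5, t_1 = 4, a_2 = 7.5, b_2 = 3, c_2 = 10, a_3 = 7.5, c_3 = 9, s_3 = 2, a_4 = 8.5, b_4 = 2, c_4 = 5, s_4 = 1, a_5 = 6, b_5 = 2.5, p_5 = 1.5, t_5 = 3.5, a_6 = 8, b_6 = 3, c_6 = 7.5, p_6 = 3.5, q_6 = 2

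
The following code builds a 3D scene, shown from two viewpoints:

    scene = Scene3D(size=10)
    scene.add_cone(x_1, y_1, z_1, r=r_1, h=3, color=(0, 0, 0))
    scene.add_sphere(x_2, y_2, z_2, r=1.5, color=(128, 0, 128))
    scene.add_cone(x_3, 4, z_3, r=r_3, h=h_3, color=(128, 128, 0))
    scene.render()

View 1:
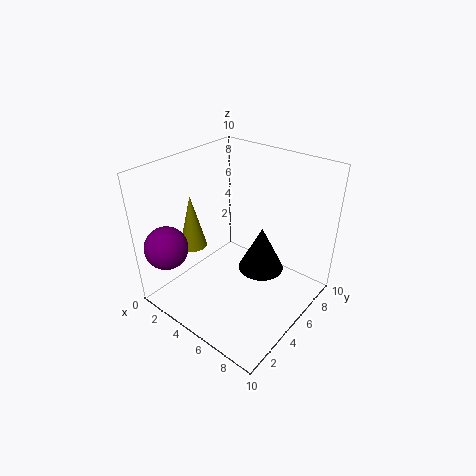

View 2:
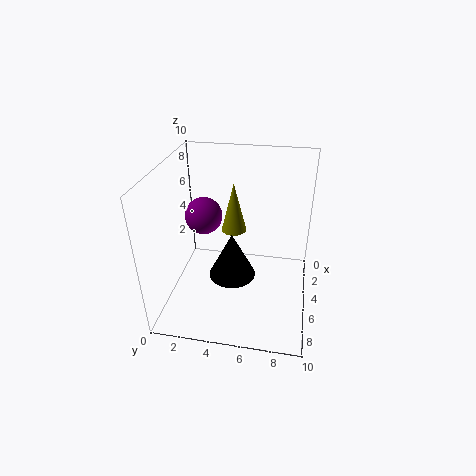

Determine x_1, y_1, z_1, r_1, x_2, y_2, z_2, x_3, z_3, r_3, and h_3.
x_1 = 7, y_1 = 5, z_1 = 3.5, r_1 = 1.5, x_2 = 1.5, y_2 = 1.5, z_2 = 4.5, x_3 = 1.5, z_3 = 3.5, r_3 = 1, h_3 = 4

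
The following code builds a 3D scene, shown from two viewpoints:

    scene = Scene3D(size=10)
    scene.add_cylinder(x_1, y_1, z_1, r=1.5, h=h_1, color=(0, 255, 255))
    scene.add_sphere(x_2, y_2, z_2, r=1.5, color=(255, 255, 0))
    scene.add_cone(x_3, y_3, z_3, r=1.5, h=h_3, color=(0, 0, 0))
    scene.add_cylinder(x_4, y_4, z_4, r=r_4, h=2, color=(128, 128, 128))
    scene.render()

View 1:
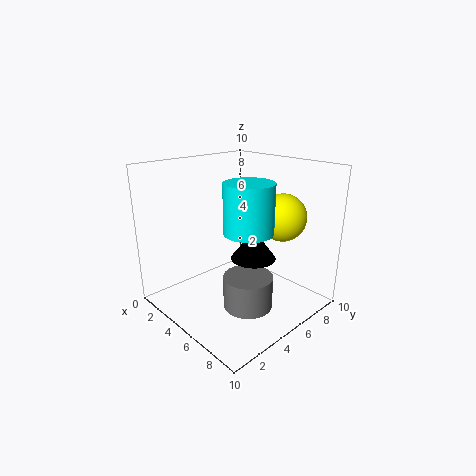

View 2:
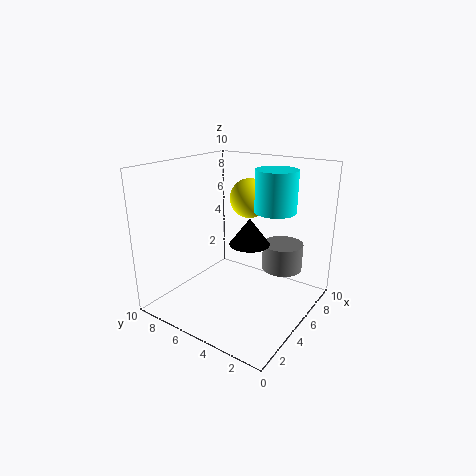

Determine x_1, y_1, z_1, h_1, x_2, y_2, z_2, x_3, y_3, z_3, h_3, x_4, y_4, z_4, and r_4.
x_1 = 7.5, y_1 = 3.5, z_1 = 6.5, h_1 = 3, x_2 = 8, y_2 = 6, z_2 = 7, x_3 = 6.5, y_3 = 5, z_3 = 4, h_3 = 2, x_4 = 8, y_4 = 3, z_4 = 2, r_4 = 1.5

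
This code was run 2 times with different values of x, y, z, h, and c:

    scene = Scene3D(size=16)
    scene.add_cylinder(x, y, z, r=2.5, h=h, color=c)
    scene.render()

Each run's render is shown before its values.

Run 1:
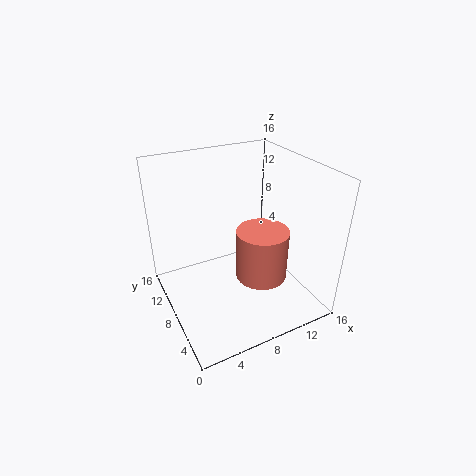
x = 8
y = 3
z = 6.5
h = 5
c = 'salmon'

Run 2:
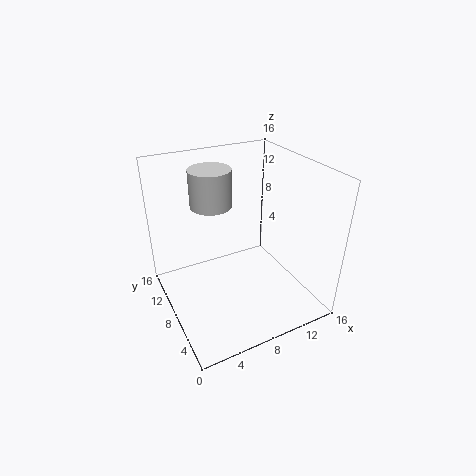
x = 7
y = 13
z = 10
h = 4.5
c = 'lightgray'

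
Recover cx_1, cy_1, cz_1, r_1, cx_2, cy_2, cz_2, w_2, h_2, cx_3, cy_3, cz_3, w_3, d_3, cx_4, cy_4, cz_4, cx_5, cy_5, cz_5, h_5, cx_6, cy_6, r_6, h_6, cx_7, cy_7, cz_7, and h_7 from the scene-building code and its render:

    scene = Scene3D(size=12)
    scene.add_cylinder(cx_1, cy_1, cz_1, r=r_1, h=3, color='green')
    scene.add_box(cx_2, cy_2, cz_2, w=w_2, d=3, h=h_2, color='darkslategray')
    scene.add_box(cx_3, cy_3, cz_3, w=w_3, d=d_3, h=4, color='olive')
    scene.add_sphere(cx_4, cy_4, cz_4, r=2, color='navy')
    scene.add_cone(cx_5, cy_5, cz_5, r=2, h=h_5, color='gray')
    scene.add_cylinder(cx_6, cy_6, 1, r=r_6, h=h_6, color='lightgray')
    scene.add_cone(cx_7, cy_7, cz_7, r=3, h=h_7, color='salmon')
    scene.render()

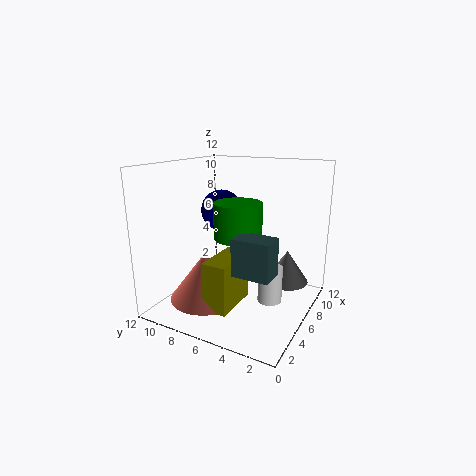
cx_1 = 6; cy_1 = 6; cz_1 = 6; r_1 = 2; cx_2 = 3; cy_2 = 2; cz_2 = 4; w_2 = 2; h_2 = 3; cx_3 = 2; cy_3 = 5; cz_3 = 1; w_3 = 4; d_3 = 2; cx_4 = 10; cy_4 = 10; cz_4 = 7; cx_5 = 10; cy_5 = 3; cz_5 = 1; h_5 = 3; cx_6 = 6; cy_6 = 3; r_6 = 1; h_6 = 3; cx_7 = 4; cy_7 = 8; cz_7 = 1; h_7 = 4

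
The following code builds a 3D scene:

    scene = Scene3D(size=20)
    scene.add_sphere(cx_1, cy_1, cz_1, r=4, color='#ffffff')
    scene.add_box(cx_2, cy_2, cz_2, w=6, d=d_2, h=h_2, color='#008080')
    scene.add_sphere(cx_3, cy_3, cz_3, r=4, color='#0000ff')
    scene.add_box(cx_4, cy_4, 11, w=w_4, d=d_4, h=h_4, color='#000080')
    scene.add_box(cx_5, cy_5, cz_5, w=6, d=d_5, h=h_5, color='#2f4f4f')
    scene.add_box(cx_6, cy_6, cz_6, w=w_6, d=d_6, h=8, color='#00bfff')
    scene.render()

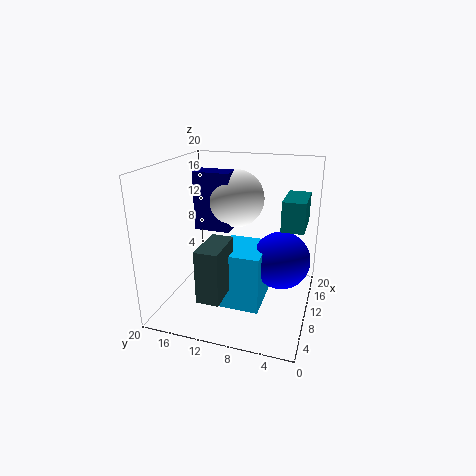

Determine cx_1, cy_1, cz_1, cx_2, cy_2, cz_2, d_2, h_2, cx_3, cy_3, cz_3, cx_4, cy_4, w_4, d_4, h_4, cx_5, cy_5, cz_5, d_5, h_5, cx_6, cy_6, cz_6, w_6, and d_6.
cx_1 = 12; cy_1 = 11; cz_1 = 15; cx_2 = 9; cy_2 = 1; cz_2 = 12; d_2 = 3; h_2 = 4; cx_3 = 11; cy_3 = 4; cz_3 = 7; cx_4 = 9; cy_4 = 11; w_4 = 3; d_4 = 5; h_4 = 8; cx_5 = 2; cy_5 = 10; cz_5 = 4; d_5 = 3; h_5 = 7; cx_6 = 6; cy_6 = 6; cz_6 = 1; w_6 = 7; d_6 = 6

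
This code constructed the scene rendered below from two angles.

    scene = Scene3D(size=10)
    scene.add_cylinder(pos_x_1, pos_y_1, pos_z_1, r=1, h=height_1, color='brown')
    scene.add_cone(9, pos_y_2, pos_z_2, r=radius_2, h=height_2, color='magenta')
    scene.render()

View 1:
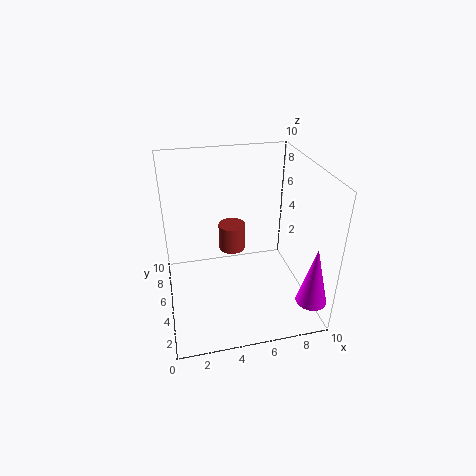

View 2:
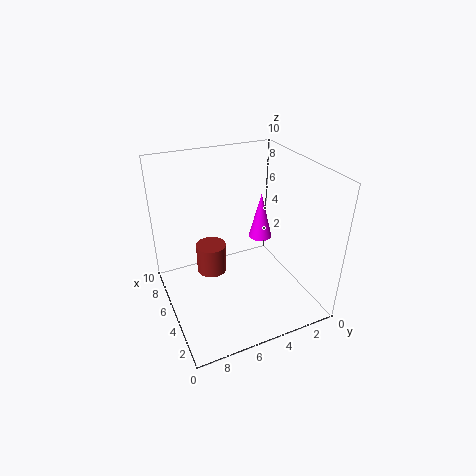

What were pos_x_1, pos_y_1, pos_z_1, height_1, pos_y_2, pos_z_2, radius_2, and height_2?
pos_x_1 = 5
pos_y_1 = 7
pos_z_1 = 3
height_1 = 2
pos_y_2 = 1
pos_z_2 = 2
radius_2 = 1
height_2 = 4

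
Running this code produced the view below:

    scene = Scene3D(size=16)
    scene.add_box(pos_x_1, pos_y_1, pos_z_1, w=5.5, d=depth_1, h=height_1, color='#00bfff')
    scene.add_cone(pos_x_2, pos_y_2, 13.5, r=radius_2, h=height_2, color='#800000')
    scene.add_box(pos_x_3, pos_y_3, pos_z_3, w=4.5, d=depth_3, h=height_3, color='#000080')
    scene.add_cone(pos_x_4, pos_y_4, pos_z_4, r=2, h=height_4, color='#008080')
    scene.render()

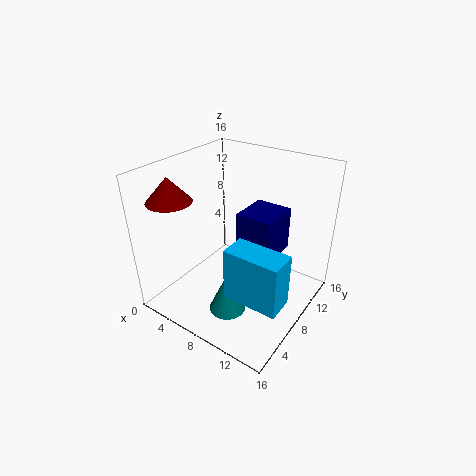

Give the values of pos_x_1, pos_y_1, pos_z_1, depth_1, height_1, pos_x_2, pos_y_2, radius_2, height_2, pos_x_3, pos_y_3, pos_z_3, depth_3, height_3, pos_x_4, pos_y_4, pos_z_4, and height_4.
pos_x_1 = 10.5, pos_y_1 = 2, pos_z_1 = 5.25, depth_1 = 2.75, height_1 = 5.25, pos_x_2 = 4, pos_y_2 = 2.25, radius_2 = 2.25, height_2 = 2.5, pos_x_3 = 6.5, pos_y_3 = 9.75, pos_z_3 = 4.5, depth_3 = 5, height_3 = 5.25, pos_x_4 = 9, pos_y_4 = 4.5, pos_z_4 = 1, height_4 = 4.5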